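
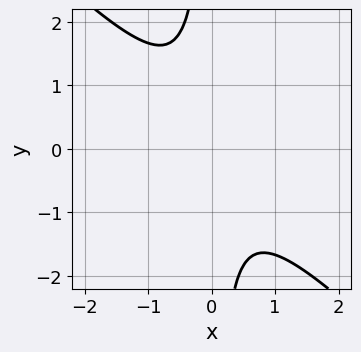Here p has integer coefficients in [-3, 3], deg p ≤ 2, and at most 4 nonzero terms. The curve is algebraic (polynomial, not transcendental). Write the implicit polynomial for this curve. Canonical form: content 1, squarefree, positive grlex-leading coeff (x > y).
First, degree: no degree-1 curve has this shape, so deg p = 2.
Then, from the axis intercepts and sections: no y-intercept at any integer in the box; the curve avoids every integer x-axis point in the box.
Finally, fitting integer coefficients to these (and the overall shape) gives p.

3*x^2 + 3*x*y + 2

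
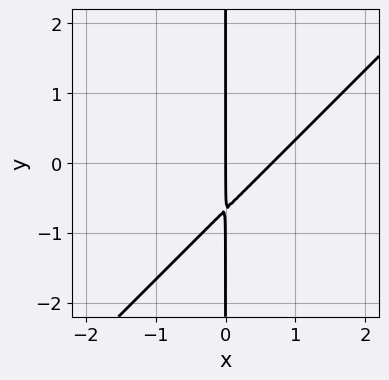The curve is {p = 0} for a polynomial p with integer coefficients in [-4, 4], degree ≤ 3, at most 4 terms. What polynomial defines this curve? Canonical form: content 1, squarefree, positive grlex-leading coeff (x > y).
The degree is 2 — no degree-1 curve has this shape.
From the axis intercepts and sections: the visible y-axis segment lies entirely on the curve; one x-axis crossing is at x = 0.
Solving for integer coefficients yields p as stated.

3*x^2 - 3*x*y - 2*x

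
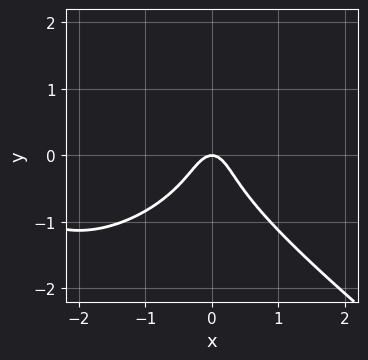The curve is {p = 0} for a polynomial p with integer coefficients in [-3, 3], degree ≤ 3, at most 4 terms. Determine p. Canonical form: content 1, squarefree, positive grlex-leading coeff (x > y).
(a) deg p = 3. A generic line meets the curve in up to 3 points.
(b) Checking where it meets the axes: one x-axis crossing is at x = 0; it meets the y-axis at y = 0 (among the integer gridlines).
(c) Assembling these constraints gives the stated polynomial.

x^3 + 2*y^3 + 3*x^2 + y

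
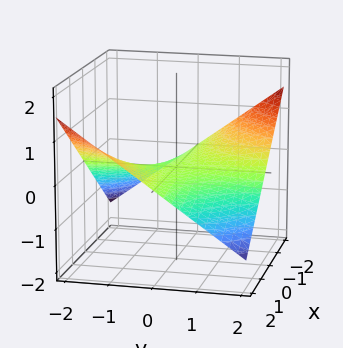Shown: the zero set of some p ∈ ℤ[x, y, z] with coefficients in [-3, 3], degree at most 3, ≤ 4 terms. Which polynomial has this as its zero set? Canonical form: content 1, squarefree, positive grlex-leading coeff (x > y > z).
x*y + 3*z

(a) Degree: a hyperbolic paraboloid; a quadric, so deg p = 2.
(b) Reading off the gridlines: every point of the y-axis in the box is on the surface; it meets the z-axis at z = 0 (among the integer gridlines).
(c) Assembling these constraints gives the stated polynomial.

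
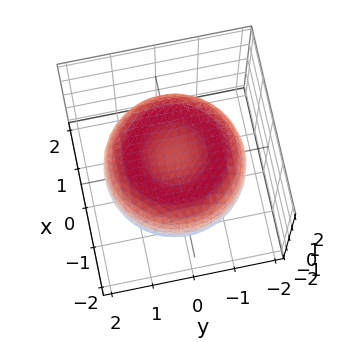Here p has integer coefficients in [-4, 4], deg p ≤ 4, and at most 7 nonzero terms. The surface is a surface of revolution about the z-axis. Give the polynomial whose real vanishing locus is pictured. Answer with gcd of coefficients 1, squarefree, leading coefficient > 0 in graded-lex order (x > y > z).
x^4 + 2*x^2*y^2 + y^4 - 2*x^2 - 2*y^2 + 3*z^2 - 2

The degree is 4 — no degree-3 surface has this shape.
By symmetry, every cross-section ⟂ z is a circle, so x, y appear only via x² + y².
From the visible intercepts: a circular section at z = 1 has radius exactly 1.
The integer polynomial consistent with all of this is the stated p.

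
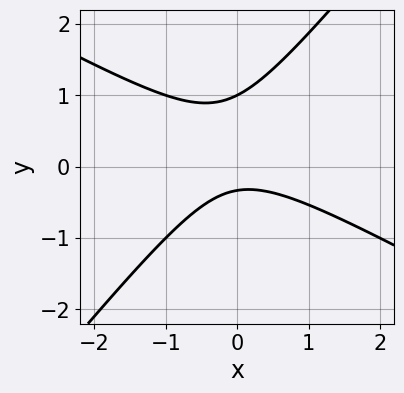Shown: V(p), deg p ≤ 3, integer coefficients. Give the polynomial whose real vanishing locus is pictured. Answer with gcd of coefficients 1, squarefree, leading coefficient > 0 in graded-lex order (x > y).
First, the degree is 2 — the shape is more complex than any degree-1 curve.
Then, checking where it meets the axes: it meets the y-axis at y = 1 (among the integer gridlines); it misses every integer gridline on the x-axis.
Finally, these observations pin down the coefficients.

2*x^2 + 2*x*y - 3*y^2 + 2*y + 1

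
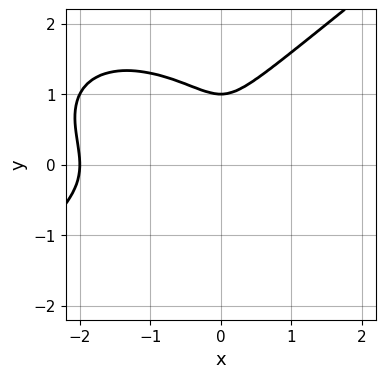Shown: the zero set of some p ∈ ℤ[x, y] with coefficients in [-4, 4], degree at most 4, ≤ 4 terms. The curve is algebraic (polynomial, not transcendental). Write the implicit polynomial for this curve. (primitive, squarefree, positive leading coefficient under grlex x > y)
x^3 - 2*y^3 + 2*x^2 + 2*y^2

1. The degree is 3 — a generic line meets the curve in up to 3 points.
2. From the axis intercepts and sections: it crosses the y-axis at the gridline y = 1; one x-axis crossing is at x = -2.
3. Fitting integer coefficients to these (and the overall shape) gives p.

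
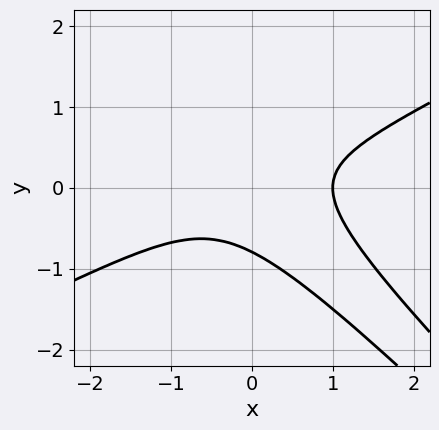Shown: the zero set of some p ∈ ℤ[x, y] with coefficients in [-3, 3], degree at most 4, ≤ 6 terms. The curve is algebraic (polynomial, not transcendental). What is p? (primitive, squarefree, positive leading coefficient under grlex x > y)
The degree is 3 — the shape is more complex than any degree-2 curve.
Reading off the gridlines: it meets the x-axis at x = 1 (among the integer gridlines).
Together with the visible shape, these determine p as stated.

x^3 - 3*x*y^2 - 2*y^3 - 1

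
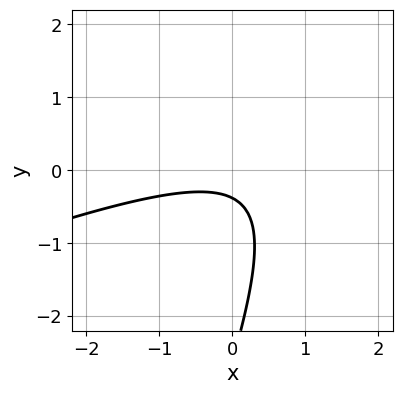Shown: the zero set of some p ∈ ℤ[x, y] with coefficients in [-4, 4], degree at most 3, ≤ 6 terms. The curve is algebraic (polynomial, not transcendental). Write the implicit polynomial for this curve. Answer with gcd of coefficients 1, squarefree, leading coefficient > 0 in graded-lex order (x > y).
x^2 - 3*x*y + y^2 + 3*y + 1

deg p = 2.
Reading off the gridlines: no x-intercept at any integer in the box.
Fitting integer coefficients to these (and the overall shape) gives p.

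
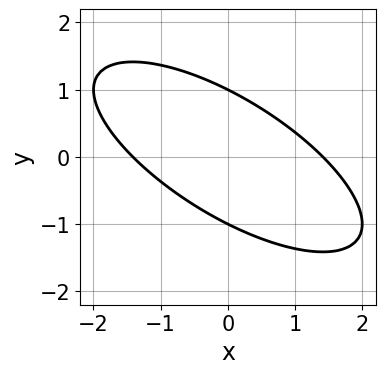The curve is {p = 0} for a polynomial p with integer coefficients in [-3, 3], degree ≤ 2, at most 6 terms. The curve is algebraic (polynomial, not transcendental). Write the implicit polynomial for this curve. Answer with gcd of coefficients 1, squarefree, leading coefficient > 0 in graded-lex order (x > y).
x^2 + 2*x*y + 2*y^2 - 2

First, the degree is 2 — a generic line meets the curve in up to 2 points.
Then, reading off the gridlines: the y-axis gridline crossings are at y ∈ {-1, 1}.
Finally, fitting integer coefficients to these (and the overall shape) gives p.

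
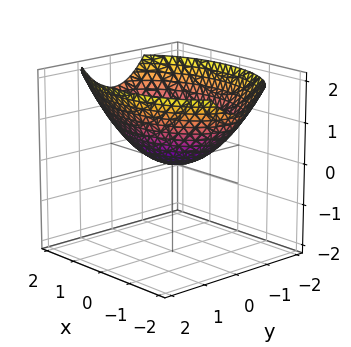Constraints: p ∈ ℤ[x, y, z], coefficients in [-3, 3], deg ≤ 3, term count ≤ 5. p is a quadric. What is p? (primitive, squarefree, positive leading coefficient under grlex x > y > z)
x^2 + 2*y^2 - 3*z

The degree is 2 — a paraboloid; a quadric.
Symmetries: mirror symmetry y ↦ −y ⇒ only even powers of y; it's symmetric under x → −x, forcing even powers of x.
Checking where it meets the axes: it meets the y-axis at y = 0 (among the integer gridlines); it crosses the z-axis at the gridline z = 0.
Fitting integer coefficients to these (and the overall shape) gives p.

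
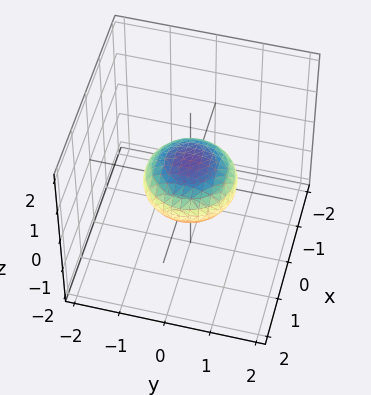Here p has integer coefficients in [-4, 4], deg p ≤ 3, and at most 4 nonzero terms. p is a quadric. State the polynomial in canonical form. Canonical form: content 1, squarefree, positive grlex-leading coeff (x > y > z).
1. The degree is 2 — a closed, bounded, convex surface; a quadric.
2. Symmetry: the surface is invariant under rotation about z: p = q(x² + y², z); mirror symmetry z ↦ −z ⇒ only even powers of z.
3. Observable constraints: the x-axis gridline crossings are at x ∈ {-1, 1}; among the integer gridlines, it crosses the y-axis at y ∈ {-1, 1}; a circular section at z = 0 has radius exactly 1.
4. Together with the visible shape, these determine p as stated.

x^2 + y^2 + 2*z^2 - 1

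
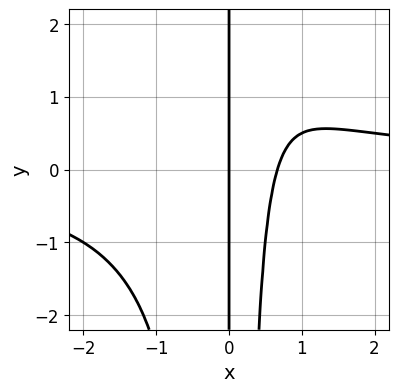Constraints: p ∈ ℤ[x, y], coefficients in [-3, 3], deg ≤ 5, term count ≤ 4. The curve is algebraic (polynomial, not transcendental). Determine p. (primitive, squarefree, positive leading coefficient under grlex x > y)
(a) The degree is 4 — the shape is more complex than any degree-3 curve.
(b) Against the integer gridlines: the visible y-axis segment lies entirely on the curve; it meets the x-axis at x = 0 (among the integer gridlines).
(c) Fitting integer coefficients to these (and the overall shape) gives p.

2*x^3*y - 3*x^2 + 2*x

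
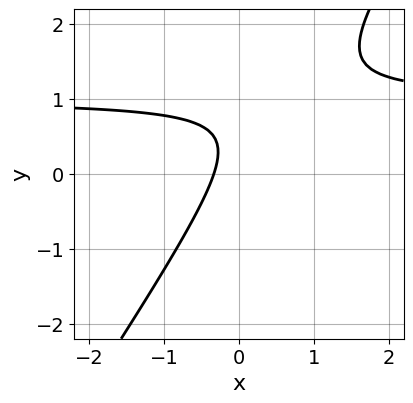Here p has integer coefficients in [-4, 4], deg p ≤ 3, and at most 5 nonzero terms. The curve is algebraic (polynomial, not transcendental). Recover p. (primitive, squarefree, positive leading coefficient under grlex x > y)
3*x*y - 2*y^2 - 3*x + 2*y - 1

First, the degree is 2 — the shape is more complex than any degree-1 curve.
Then, from the axis intercepts and sections: it misses every integer gridline on the y-axis.
Finally, the integer polynomial consistent with all of this is the stated p.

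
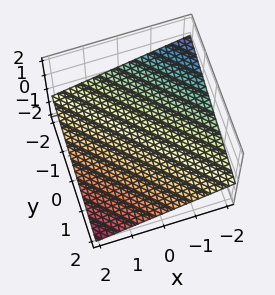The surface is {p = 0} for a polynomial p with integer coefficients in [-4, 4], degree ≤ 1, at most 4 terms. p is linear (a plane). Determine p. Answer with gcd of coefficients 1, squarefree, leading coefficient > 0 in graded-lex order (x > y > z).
x + y + 3*z + 2

1. deg p = 1. Every cross-section is a straight line — this is a plane.
2. From the visible intercepts: it meets the x-axis at x = -2 (among the integer gridlines); it crosses the y-axis at the gridline y = -2.
3. Together with the visible shape, these determine p as stated.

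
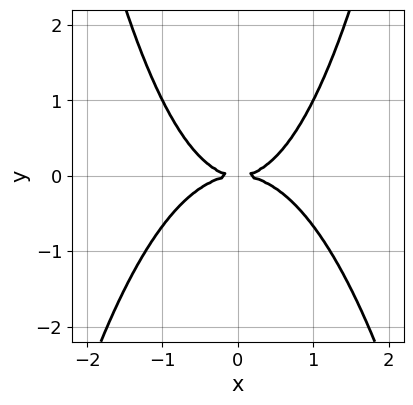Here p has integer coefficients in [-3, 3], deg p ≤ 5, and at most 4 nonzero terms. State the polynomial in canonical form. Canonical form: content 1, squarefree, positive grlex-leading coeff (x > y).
Degree: a generic line meets the curve in up to 4 points, so deg p = 4.
Symmetries: mirror symmetry x ↦ −x ⇒ only even powers of x.
Observable constraints: it meets the y-axis at y = 0 (among the integer gridlines); one x-axis crossing is at x = 0.
The integer polynomial consistent with all of this is the stated p.

2*x^4 + x^2*y - 3*y^2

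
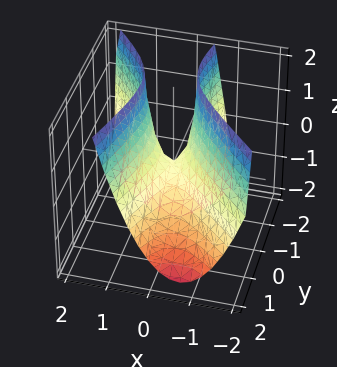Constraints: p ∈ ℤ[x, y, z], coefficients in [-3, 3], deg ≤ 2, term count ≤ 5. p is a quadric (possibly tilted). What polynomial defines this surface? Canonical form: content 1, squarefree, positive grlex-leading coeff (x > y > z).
3*x^2 + 2*x*y - y^2 - y*z - z

First, deg p = 2. A generic line meets the surface in up to 2 points.
Then, from the axis intercepts and sections: it crosses the y-axis at the gridline y = 0; one z-axis crossing is at z = 0.
Finally, these observations pin down the coefficients.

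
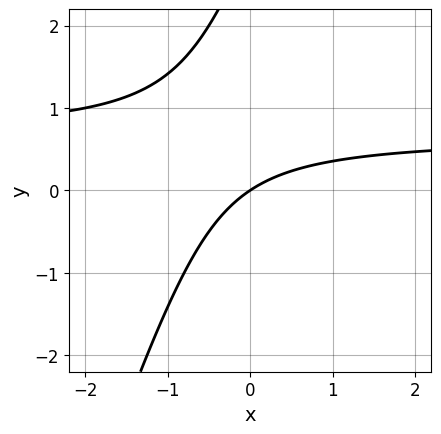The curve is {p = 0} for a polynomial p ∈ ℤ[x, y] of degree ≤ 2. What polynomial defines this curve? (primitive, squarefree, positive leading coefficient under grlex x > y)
3*x*y - y^2 - 2*x + 3*y

(a) Degree: a generic line meets the curve in up to 2 points, so deg p = 2.
(b) From the visible intercepts: it meets the x-axis at x = 0 (among the integer gridlines); it meets the y-axis at y = 0 (among the integer gridlines).
(c) The integer polynomial consistent with all of this is the stated p.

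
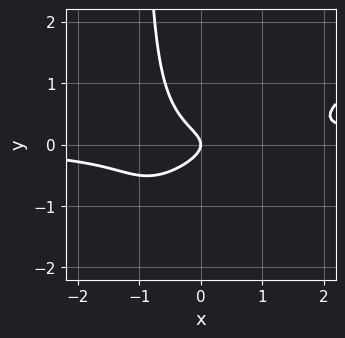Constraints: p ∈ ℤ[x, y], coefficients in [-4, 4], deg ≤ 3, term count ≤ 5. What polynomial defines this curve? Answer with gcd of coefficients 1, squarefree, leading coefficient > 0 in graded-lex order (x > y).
2*x^2*y - 3*x*y^2 - 3*y^2 - x

(a) deg p = 3.
(b) Against the integer gridlines: it crosses the x-axis at the gridline x = 0; it crosses the y-axis at the gridline y = 0.
(c) Putting this together gives p.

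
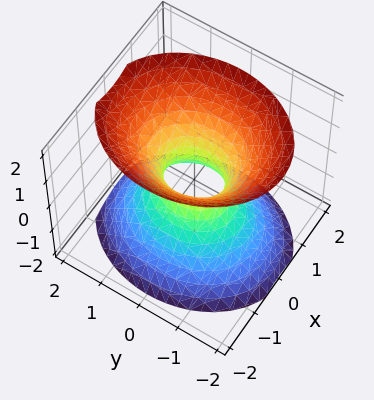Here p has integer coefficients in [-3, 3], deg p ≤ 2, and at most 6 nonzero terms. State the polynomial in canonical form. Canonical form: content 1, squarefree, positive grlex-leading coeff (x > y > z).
3*x^2 + 2*y^2 - 2*z^2 - 1

(a) The degree is 2 — an hourglass — one-sheet hyperboloid; a quadric.
(b) Symmetries: it's symmetric under z → −z, forcing even powers of z; the x ↦ −x reflection is a symmetry, so x appears only in even powers; the y ↦ −y reflection is a symmetry, so y appears only in even powers.
(c) Checking where it meets the axes: the surface avoids every integer z-axis point in the box.
(d) Putting this together gives p.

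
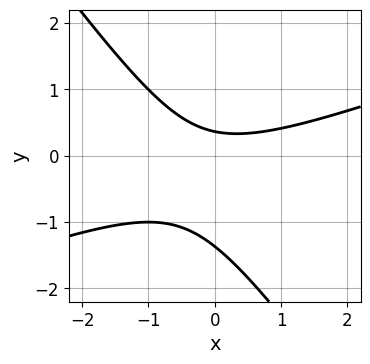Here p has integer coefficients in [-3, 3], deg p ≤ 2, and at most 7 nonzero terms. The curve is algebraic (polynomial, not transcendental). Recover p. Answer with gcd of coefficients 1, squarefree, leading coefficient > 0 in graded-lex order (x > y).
(a) The degree is 2 — the shape is more complex than any degree-1 curve.
(b) From the axis intercepts and sections: the curve avoids every integer x-axis point in the box.
(c) Assembling these constraints gives the stated polynomial.

x^2 - 2*x*y - 2*y^2 - 2*y + 1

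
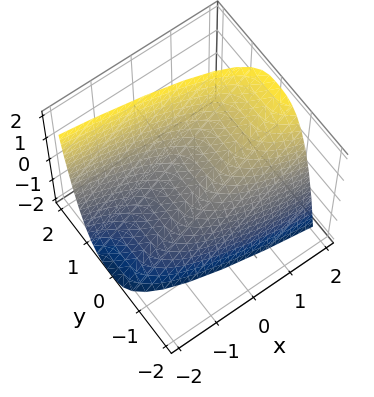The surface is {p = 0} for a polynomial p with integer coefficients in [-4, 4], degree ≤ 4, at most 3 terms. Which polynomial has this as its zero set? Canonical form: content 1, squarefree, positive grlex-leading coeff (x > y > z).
deg p = 3. No degree-2 surface has this shape.
From the axis intercepts and sections: it meets the z-axis at z = 0 (among the integer gridlines); it meets the x-axis at x = 0 (among the integer gridlines); it crosses the y-axis at the gridline y = 0.
These observations pin down the coefficients.

y^3 + x - z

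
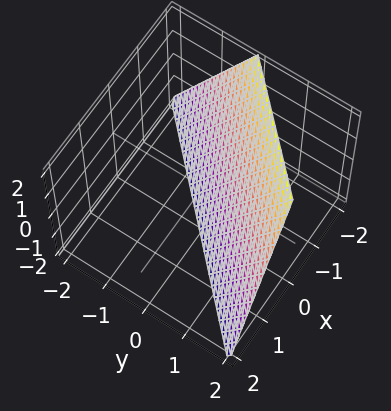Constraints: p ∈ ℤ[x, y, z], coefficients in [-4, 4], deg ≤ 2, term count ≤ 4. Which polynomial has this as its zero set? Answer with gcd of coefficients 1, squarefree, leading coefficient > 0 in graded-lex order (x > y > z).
deg p = 1. Every cross-section is a straight line — this is a plane.
Against the integer gridlines: one y-axis crossing is at y = 1; one z-axis crossing is at z = -2; it meets the x-axis at x = -1 (among the integer gridlines).
Putting this together gives p.

2*x - 2*y + z + 2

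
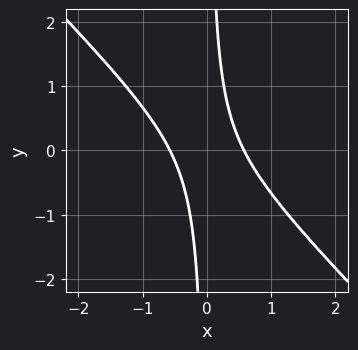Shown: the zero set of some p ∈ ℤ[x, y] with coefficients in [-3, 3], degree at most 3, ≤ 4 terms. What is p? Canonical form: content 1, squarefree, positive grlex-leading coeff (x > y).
3*x^2 + 3*x*y - 1

First, degree: no degree-1 curve has this shape, so deg p = 2.
Next, observable constraints: it misses every integer gridline on the y-axis.
Finally, putting this together gives p.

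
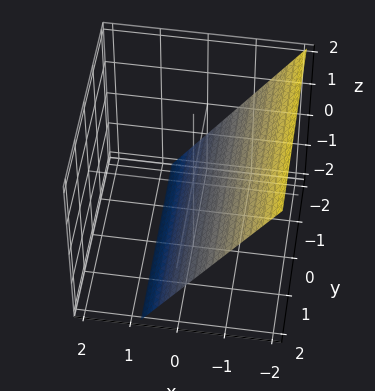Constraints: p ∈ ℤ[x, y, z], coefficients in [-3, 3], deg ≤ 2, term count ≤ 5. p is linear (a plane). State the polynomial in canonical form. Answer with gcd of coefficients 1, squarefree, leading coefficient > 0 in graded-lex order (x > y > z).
3*x + 2*z + 2

1. The degree is 1 — the surface is flat (a plane).
2. From the axis intercepts and sections: one z-axis crossing is at z = -1; no y-intercept at any integer in the box.
3. These observations pin down the coefficients.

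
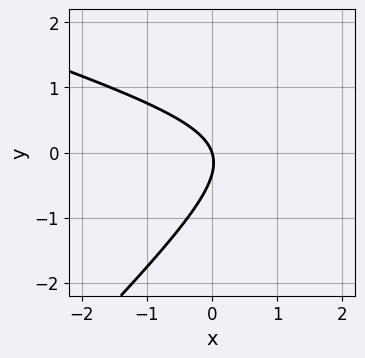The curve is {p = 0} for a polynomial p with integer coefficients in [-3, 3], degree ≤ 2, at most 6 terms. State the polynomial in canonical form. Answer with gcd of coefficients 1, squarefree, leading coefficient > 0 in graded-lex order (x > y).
(a) The degree is 2 — the shape is more complex than any degree-1 curve.
(b) Observable constraints: one x-axis crossing is at x = 0; it meets the y-axis at y = 0 (among the integer gridlines).
(c) Putting this together gives p.

x^2 + 2*x*y - 3*y^2 - 3*x - y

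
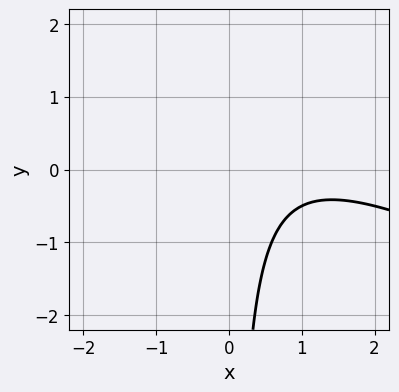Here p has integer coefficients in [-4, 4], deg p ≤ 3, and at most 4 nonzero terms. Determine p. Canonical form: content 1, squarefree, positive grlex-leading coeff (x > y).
The degree is 2 — a generic line meets the curve in up to 2 points.
Observable constraints: no x-intercept at any integer in the box; it misses every integer gridline on the y-axis.
Putting this together gives p.

x^2 + 2*x*y - 2*x + 2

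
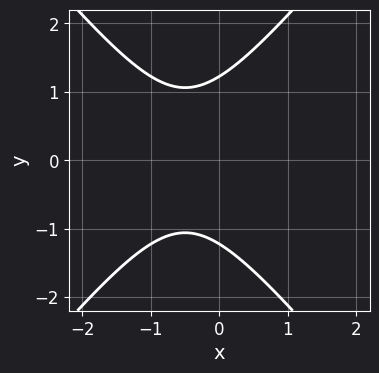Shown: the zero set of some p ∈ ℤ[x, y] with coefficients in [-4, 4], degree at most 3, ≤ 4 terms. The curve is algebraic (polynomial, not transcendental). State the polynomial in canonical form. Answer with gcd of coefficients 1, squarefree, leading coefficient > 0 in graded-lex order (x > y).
3*x^2 - 2*y^2 + 3*x + 3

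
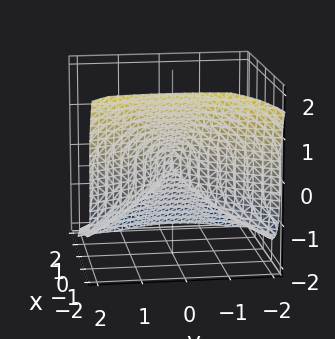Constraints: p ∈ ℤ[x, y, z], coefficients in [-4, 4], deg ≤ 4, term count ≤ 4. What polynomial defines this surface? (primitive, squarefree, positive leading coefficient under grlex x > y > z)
3*x^3 + 3*z^3 + x*y + 3*y^2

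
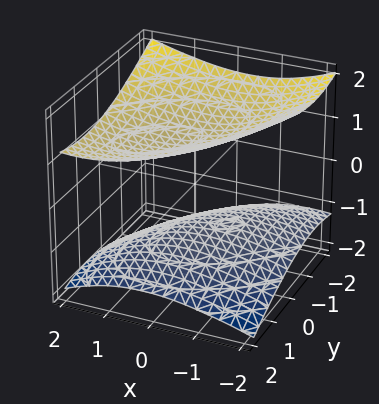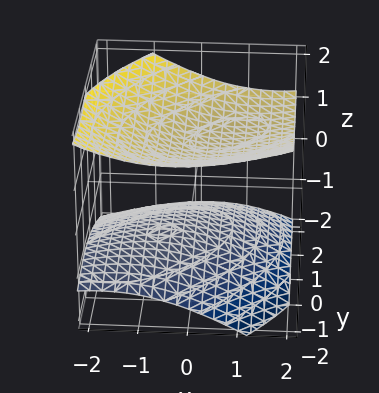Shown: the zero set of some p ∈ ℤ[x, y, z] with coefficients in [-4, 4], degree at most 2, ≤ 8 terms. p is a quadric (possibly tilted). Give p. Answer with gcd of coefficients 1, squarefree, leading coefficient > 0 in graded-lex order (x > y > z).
(a) There are 2 components. They look like related sheets of one shape, so recover p as a whole.
(b) Degree: the shape is more complex than any degree-1 surface, so deg p = 2.
(c) From the visible intercepts: among the integer gridlines, it crosses the z-axis at z ∈ {-1, 1}; it misses every integer gridline on the y-axis; the surface avoids every integer x-axis point in the box.
(d) The integer polynomial consistent with all of this is the stated p.

x^2 - x*y - x*z + y^2 - 3*z^2 + 3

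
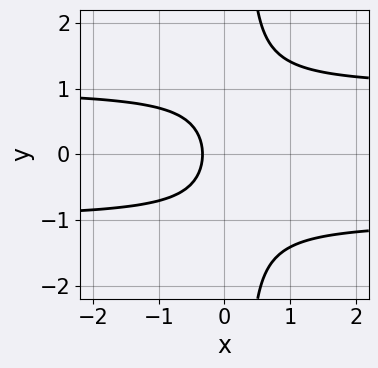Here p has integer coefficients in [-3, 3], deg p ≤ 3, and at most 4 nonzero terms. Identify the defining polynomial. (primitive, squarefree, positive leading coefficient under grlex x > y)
deg p = 3.
Symmetries: the y ↦ −y reflection is a symmetry, so y appears only in even powers.
From the visible intercepts: it misses every integer gridline on the y-axis.
Together with the visible shape, these determine p as stated.

3*x*y^2 - y^2 - 3*x - 1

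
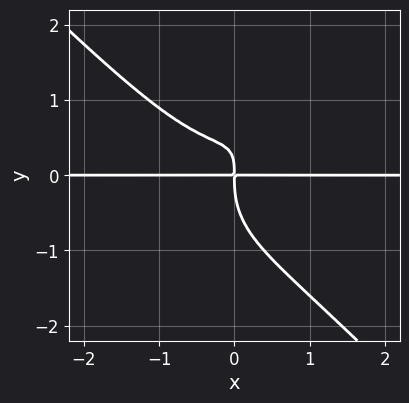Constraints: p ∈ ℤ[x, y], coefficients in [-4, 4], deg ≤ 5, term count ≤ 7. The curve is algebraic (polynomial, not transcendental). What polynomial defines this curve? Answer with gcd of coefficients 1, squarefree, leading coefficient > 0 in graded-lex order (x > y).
(a) deg p = 4. The shape is more complex than any degree-3 curve.
(b) From the axis intercepts and sections: every point of the x-axis in the box is on the curve.
(c) Assembling these constraints gives the stated polynomial.

3*x^3*y + x^2*y^2 + 2*y^4 - 3*x*y^2 + 2*x*y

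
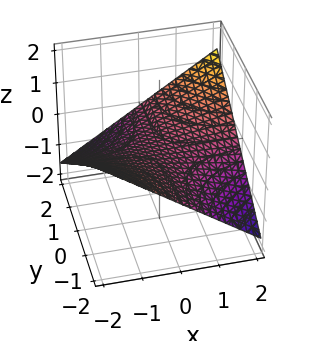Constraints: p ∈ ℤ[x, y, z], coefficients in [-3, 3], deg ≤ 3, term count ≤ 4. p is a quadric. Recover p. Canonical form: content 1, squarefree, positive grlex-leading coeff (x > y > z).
x*y - 3*z

First, deg p = 2.
Then, checking where it meets the axes: the visible y-axis segment lies entirely on the surface; it crosses the z-axis at the gridline z = 0; the visible x-axis segment lies entirely on the surface.
Finally, together with the visible shape, these determine p as stated.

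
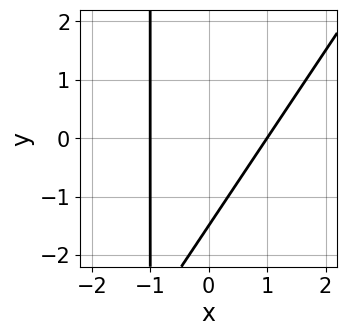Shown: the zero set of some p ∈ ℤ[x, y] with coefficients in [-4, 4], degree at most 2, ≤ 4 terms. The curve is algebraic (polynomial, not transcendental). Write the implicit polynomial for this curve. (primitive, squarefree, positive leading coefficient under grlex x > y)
First, deg p = 2.
Then, from the visible intercepts: among the integer gridlines, it crosses the x-axis at x ∈ {-1, 1}.
Finally, the integer polynomial consistent with all of this is the stated p.

3*x^2 - 2*x*y - 2*y - 3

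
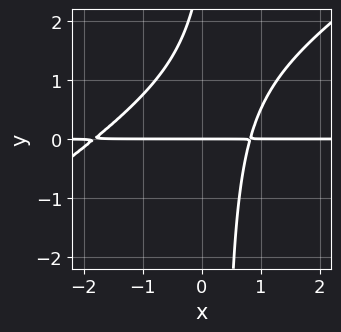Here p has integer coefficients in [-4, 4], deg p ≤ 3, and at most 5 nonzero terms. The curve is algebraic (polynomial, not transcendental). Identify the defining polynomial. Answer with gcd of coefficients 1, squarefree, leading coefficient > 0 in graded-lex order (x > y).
1. The degree is 3 — no degree-2 curve has this shape.
2. From the axis intercepts and sections: the visible x-axis segment lies entirely on the curve; it crosses the y-axis at the gridline y = 0.
3. These observations pin down the coefficients.

2*x^2*y - 3*x*y^2 + 2*x*y + y^2 - 3*y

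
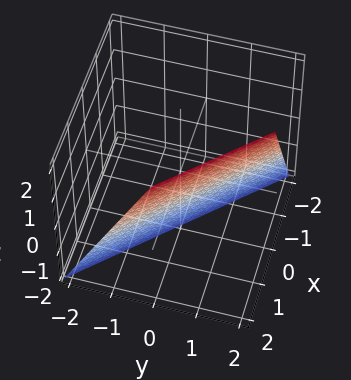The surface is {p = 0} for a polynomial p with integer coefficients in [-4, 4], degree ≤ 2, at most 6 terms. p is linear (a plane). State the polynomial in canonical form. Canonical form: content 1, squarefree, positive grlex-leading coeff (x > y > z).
(a) deg p = 1.
(b) Checking where it meets the axes: it meets the z-axis at z = -2 (among the integer gridlines); it crosses the x-axis at the gridline x = 1.
(c) These observations pin down the coefficients.

2*x + 2*y - z - 2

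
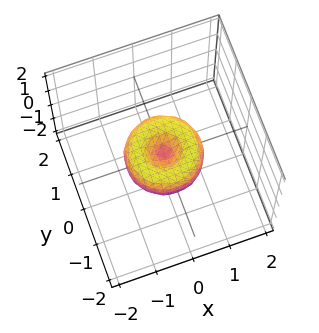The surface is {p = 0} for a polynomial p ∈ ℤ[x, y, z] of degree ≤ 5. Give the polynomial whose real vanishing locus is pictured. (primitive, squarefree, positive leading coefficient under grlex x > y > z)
x^4 + 2*x^2*y^2 + y^4 - x^2 - y^2 + z^2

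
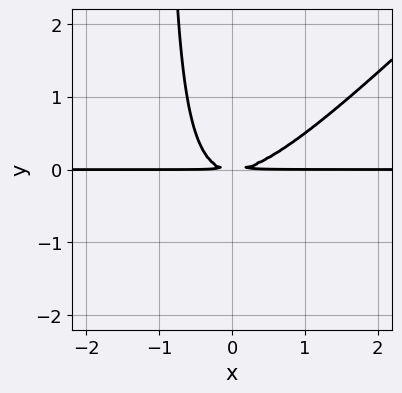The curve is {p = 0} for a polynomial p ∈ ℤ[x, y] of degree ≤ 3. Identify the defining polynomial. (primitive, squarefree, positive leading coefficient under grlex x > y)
x^2*y - x*y^2 - y^2

1. Degree: no degree-2 curve has this shape, so deg p = 3.
2. Observable constraints: the visible x-axis segment lies entirely on the curve.
3. Together with the visible shape, these determine p as stated.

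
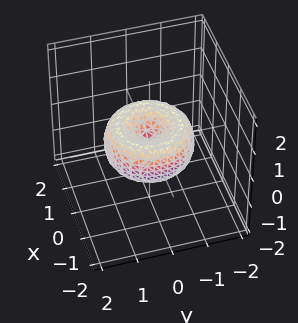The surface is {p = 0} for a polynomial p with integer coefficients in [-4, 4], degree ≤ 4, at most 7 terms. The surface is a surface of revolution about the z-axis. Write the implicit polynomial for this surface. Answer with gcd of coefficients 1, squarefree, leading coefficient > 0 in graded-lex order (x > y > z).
1. deg p = 4. The shape is more complex than any degree-3 surface.
2. Symmetry: every cross-section ⟂ z is a circle, so x, y appear only via x² + y².
3. Observable constraints: it crosses the y-axis at the gridline y = 0; one x-axis crossing is at x = 0; it meets the z-axis at z = 0 (among the integer gridlines).
4. Solving for integer coefficients yields p as stated.

2*x^4 + 4*x^2*y^2 + 2*y^4 - 3*x^2 - 3*y^2 + 3*z^2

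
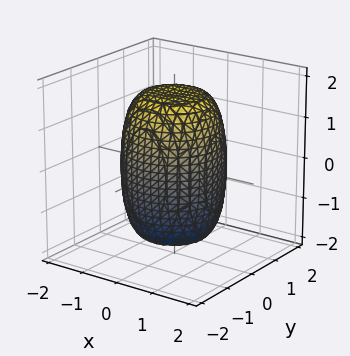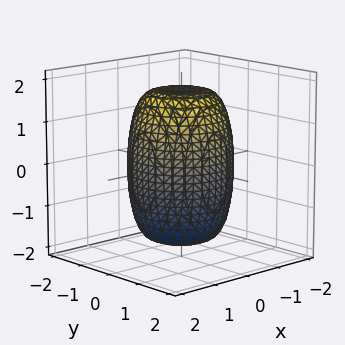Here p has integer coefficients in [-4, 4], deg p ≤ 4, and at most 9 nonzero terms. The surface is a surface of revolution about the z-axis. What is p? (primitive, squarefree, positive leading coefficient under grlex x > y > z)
First, deg p = 4.
Then, symmetries: rotational symmetry about the z-axis ⇒ p depends on x, y only through x² + y².
Next, checking where it meets the axes: a circular section at z = 0 has radius between 1 and 2.
Finally, these observations pin down the coefficients.

2*x^4 + 4*x^2*y^2 + 2*y^4 - x^2 - y^2 + z^2 - 3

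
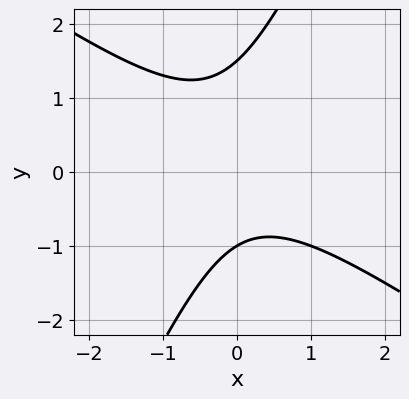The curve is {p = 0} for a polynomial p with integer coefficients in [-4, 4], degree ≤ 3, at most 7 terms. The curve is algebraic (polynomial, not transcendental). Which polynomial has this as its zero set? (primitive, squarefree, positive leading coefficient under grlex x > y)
First, deg p = 2. The shape is more complex than any degree-1 curve.
Then, checking where it meets the axes: no x-intercept at any integer in the box; it crosses the y-axis at the gridline y = -1.
Finally, fitting integer coefficients to these (and the overall shape) gives p.

3*x^2 + 3*x*y - 2*y^2 + y + 3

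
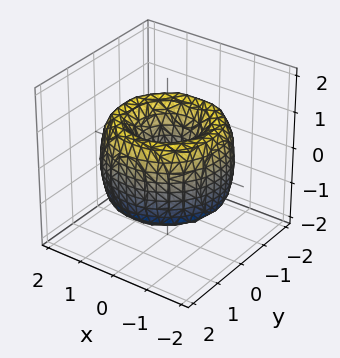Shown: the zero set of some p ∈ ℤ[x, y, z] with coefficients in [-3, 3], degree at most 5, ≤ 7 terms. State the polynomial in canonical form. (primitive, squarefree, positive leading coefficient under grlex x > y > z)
x^4 + 2*x^2*y^2 + y^4 - 3*x^2 - 3*y^2 + z^2 + 1

(a) The degree is 4 — the shape is more complex than any degree-3 surface.
(b) Symmetries: every cross-section ⟂ z is a circle, so x, y appear only via x² + y².
(c) Reading off the gridlines: the surface avoids every integer z-axis point in the box; a circular section at z = 1 has radius exactly 1.
(d) Together with the visible shape, these determine p as stated.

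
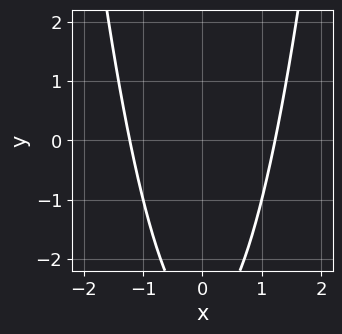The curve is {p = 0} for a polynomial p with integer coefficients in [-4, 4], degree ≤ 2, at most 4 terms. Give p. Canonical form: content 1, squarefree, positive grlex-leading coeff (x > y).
2*x^2 - y - 3

deg p = 2. No degree-1 curve has this shape.
Symmetries: mirror symmetry x ↦ −x ⇒ only even powers of x.
Reading off the gridlines: the curve avoids every integer y-axis point in the box.
Putting this together gives p.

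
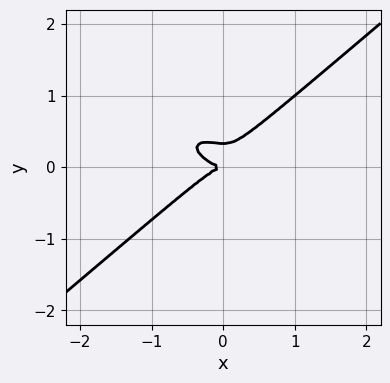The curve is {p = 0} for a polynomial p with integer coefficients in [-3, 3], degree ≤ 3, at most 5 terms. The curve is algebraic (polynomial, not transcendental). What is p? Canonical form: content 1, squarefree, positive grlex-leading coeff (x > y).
x^3 + x^2*y - 3*y^3 + y^2

(a) deg p = 3. A generic line meets the curve in up to 3 points.
(b) From the visible intercepts: it meets the y-axis at y = 0 (among the integer gridlines); it crosses the x-axis at the gridline x = 0.
(c) Solving for integer coefficients yields p as stated.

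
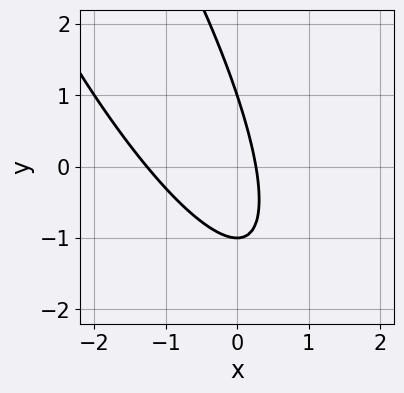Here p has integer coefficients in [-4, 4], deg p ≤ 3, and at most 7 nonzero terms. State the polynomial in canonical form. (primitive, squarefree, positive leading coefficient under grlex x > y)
3*x^2 + 3*x*y + y^2 + 3*x - 1

deg p = 2.
Observable constraints: the y-axis gridline crossings are at y ∈ {-1, 1}.
The integer polynomial consistent with all of this is the stated p.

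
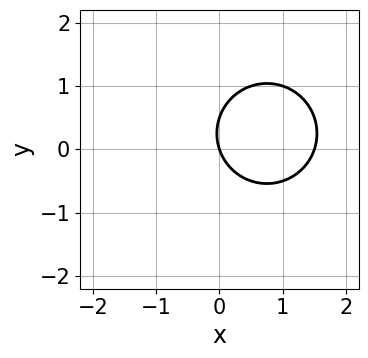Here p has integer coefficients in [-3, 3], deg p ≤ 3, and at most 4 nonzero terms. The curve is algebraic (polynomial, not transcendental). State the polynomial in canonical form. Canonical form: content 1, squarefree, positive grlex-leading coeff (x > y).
2*x^2 + 2*y^2 - 3*x - y

1. The degree is 2 — a generic line meets the curve in up to 2 points.
2. Against the integer gridlines: it meets the y-axis at y = 0 (among the integer gridlines); one x-axis crossing is at x = 0.
3. Together with the visible shape, these determine p as stated.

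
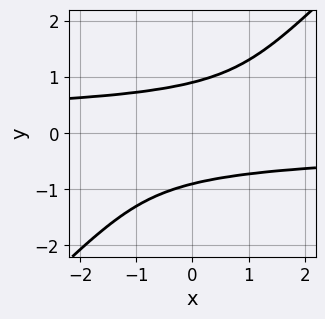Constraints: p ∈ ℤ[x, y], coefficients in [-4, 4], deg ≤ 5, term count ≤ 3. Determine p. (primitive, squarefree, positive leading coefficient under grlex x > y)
1. deg p = 4.
2. From the visible intercepts: no x-intercept at any integer in the box.
3. Matching integer coefficients to the picture gives p.

3*x*y^3 - 3*y^4 + 2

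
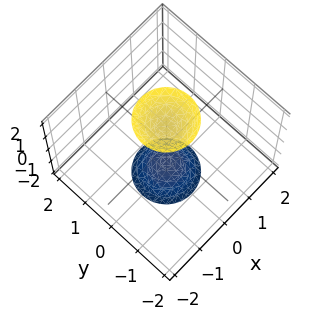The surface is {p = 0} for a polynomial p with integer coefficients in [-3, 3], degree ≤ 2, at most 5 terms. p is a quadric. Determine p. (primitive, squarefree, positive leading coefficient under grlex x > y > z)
First, there are 2 components. They look like related sheets of one shape, so recover p as a whole.
Next, deg p = 2. Two sheets facing apart; a quadric.
Then, symmetries: the z ↦ −z reflection is a symmetry, so z appears only in even powers; rotational symmetry about the z-axis ⇒ p depends on x, y only through x² + y².
Then, checking where it meets the axes: a circular section at z = 2 has radius between 0 and 1; no y-intercept at any integer in the box; the surface avoids every integer x-axis point in the box.
Finally, putting this together gives p.

3*x^2 + 3*y^2 - z^2 + 2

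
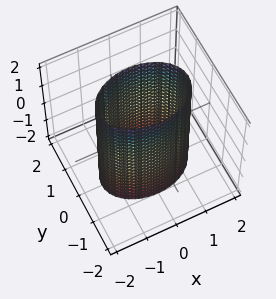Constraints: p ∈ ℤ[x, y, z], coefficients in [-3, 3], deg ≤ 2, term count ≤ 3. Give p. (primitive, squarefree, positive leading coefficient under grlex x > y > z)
x^2 + 2*y^2 - 2

Degree: constant cross-section along one axis; a quadric, so deg p = 2.
Symmetries: it's symmetric under z → −z, forcing even powers of z; mirror symmetry x ↦ −x ⇒ only even powers of x; it's symmetric under y → −y, forcing even powers of y.
Observable constraints: the surface avoids every integer z-axis point in the box; the y-axis gridline crossings are at y ∈ {-1, 1}.
Matching integer coefficients to the picture gives p.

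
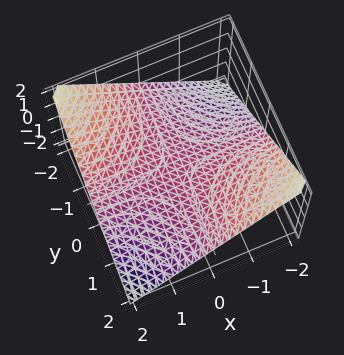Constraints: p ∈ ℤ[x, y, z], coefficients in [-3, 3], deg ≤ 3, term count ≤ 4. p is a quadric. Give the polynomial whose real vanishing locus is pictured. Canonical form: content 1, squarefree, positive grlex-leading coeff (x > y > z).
1. Degree: a saddle surface; a quadric, so deg p = 2.
2. Against the integer gridlines: the visible x-axis segment lies entirely on the surface; one z-axis crossing is at z = 0; every point of the y-axis in the box is on the surface.
3. These observations pin down the coefficients.

x*y + 2*z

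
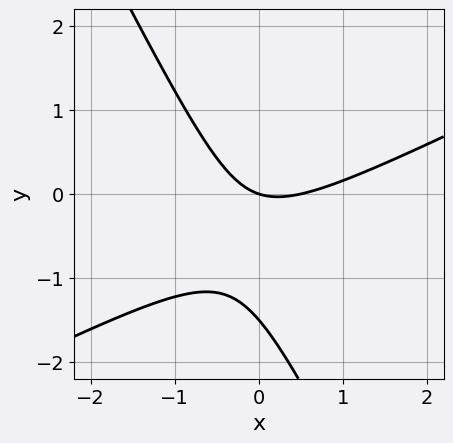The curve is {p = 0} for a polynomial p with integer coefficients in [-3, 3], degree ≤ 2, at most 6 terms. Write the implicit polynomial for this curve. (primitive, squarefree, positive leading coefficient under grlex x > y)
Degree: a generic line meets the curve in up to 2 points, so deg p = 2.
Checking where it meets the axes: it crosses the x-axis at the gridline x = 0; it meets the y-axis at y = 0 (among the integer gridlines).
Matching integer coefficients to the picture gives p.

2*x^2 - 3*x*y - 2*y^2 - x - 3*y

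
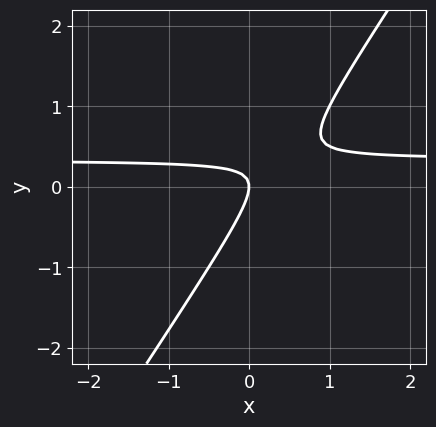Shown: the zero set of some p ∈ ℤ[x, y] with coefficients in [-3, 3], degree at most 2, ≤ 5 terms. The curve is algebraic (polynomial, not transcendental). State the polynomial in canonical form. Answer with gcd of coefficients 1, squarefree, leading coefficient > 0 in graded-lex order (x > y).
3*x*y - 2*y^2 - x

First, the degree is 2 — no degree-1 curve has this shape.
Next, reading off the gridlines: it meets the x-axis at x = 0 (among the integer gridlines); it crosses the y-axis at the gridline y = 0.
Finally, solving for integer coefficients yields p as stated.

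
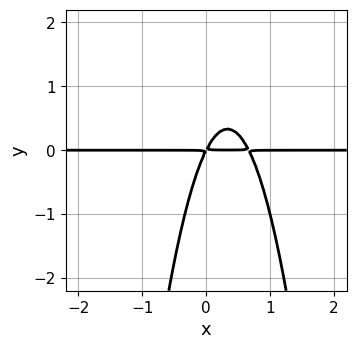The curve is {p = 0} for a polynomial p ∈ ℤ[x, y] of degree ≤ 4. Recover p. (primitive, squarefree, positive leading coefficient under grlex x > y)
3*x^2*y - 2*x*y + y^2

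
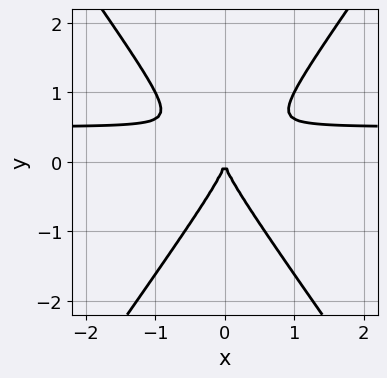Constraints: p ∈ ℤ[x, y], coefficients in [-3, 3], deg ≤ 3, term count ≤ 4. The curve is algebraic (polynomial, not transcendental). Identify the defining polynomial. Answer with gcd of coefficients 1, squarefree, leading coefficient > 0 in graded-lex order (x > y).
2*x^2*y - y^3 - x^2

1. The degree is 3 — the shape is more complex than any degree-2 curve.
2. Symmetries: it's symmetric under x → −x, forcing even powers of x.
3. Observable constraints: it crosses the y-axis at the gridline y = 0; one x-axis crossing is at x = 0.
4. Together with the visible shape, these determine p as stated.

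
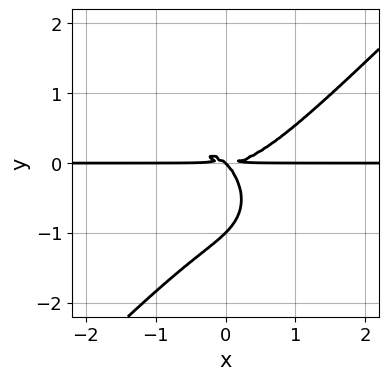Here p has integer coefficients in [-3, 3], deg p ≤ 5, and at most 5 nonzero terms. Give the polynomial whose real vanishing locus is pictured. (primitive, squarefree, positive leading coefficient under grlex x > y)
First, deg p = 4.
Then, checking where it meets the axes: every point of the x-axis in the box is on the curve; among the integer gridlines, it crosses the y-axis at y ∈ {-1, 0}.
Finally, solving for integer coefficients yields p as stated.

x^3*y - y^4 - x*y^2 - y^3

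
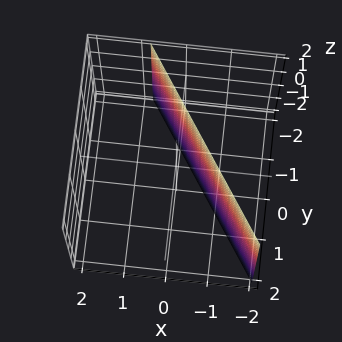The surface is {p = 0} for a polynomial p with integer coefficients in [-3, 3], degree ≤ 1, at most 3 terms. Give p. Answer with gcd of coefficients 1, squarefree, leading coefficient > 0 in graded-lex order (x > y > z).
3*x + 2*y + 2

(a) deg p = 1. Every cross-section is a straight line — this is a plane.
(b) Reading off the gridlines: it meets the y-axis at y = -1 (among the integer gridlines); it misses every integer gridline on the z-axis.
(c) Solving for integer coefficients yields p as stated.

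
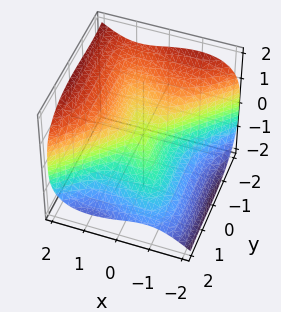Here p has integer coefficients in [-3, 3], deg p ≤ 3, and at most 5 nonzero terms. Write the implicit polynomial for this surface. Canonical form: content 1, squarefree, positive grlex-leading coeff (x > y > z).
2*x^3 - x*y^2 - y^3 - 3*z^3

1. The degree is 3 — a generic line meets the surface in up to 3 points.
2. Checking where it meets the axes: it crosses the y-axis at the gridline y = 0; one x-axis crossing is at x = 0; it meets the z-axis at z = 0 (among the integer gridlines).
3. Together with the visible shape, these determine p as stated.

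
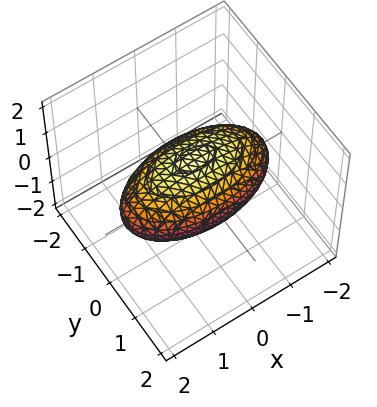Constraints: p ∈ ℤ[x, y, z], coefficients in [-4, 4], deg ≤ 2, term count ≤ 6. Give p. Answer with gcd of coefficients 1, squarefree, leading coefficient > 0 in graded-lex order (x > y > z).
x^2 + 3*y^2 + 3*z^2 - 3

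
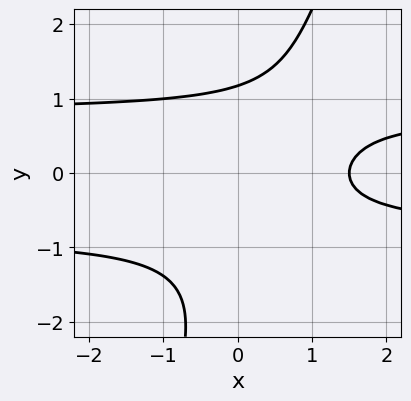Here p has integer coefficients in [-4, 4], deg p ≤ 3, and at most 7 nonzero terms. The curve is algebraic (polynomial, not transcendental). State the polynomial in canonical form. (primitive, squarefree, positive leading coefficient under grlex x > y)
3*x*y^2 - y^3 - y^2 - 2*x + 3

1. Degree: a generic line meets the curve in up to 3 points, so deg p = 3.
2. Putting this together gives p.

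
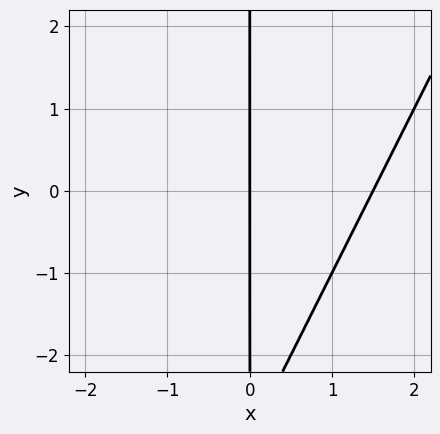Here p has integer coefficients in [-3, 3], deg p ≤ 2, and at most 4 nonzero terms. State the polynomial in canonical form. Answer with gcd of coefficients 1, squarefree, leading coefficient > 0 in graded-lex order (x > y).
First, degree: a generic line meets the curve in up to 2 points, so deg p = 2.
Then, observable constraints: it meets the x-axis at x = 0 (among the integer gridlines); the visible y-axis segment lies entirely on the curve.
Finally, fitting integer coefficients to these (and the overall shape) gives p.

2*x^2 - x*y - 3*x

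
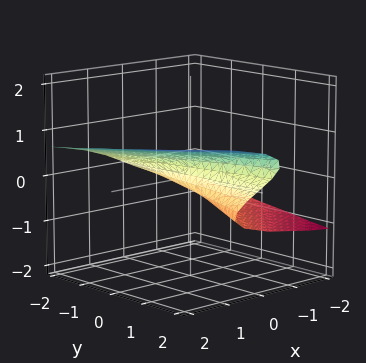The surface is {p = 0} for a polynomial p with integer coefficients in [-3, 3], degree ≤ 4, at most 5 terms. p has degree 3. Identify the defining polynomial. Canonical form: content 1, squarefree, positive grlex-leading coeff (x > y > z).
3*z^3 - y*z - x

1. deg p = 3.
2. Reading off the gridlines: the visible y-axis segment lies entirely on the surface; it crosses the z-axis at the gridline z = 0.
3. These observations pin down the coefficients.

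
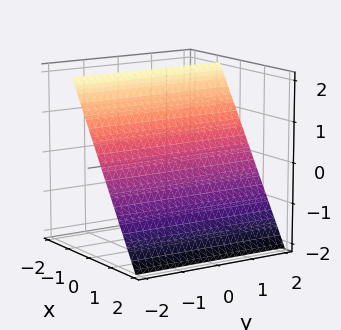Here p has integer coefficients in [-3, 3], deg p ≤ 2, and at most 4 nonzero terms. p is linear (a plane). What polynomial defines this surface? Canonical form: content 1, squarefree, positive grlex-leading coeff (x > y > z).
The degree is 1 — the surface is flat (a plane).
From the visible intercepts: it crosses the z-axis at the gridline z = 1; the surface avoids every integer y-axis point in the box.
Putting this together gives p.

3*x + 2*z - 2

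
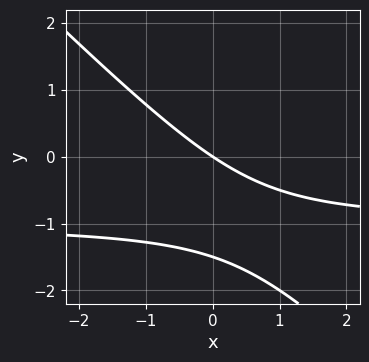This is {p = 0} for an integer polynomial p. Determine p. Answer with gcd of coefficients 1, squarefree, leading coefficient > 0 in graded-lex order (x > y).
1. The degree is 2 — no degree-1 curve has this shape.
2. Checking where it meets the axes: one x-axis crossing is at x = 0; one y-axis crossing is at y = 0.
3. Together with the visible shape, these determine p as stated.

2*x*y + 2*y^2 + 2*x + 3*y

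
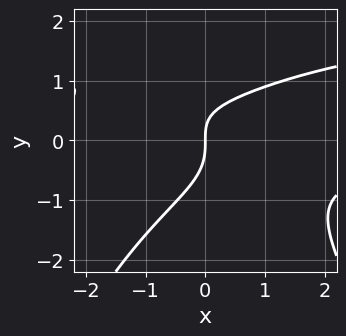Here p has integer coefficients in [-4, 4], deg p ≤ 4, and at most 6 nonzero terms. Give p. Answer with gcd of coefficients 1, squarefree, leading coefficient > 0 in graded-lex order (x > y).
deg p = 4. The shape is more complex than any degree-3 curve.
Observable constraints: it meets the x-axis at x = 0 (among the integer gridlines); it meets the y-axis at y = 0 (among the integer gridlines).
Fitting integer coefficients to these (and the overall shape) gives p.

x^2*y^2 - 2*x^2*y + 3*y^3 + 2*x*y - 3*x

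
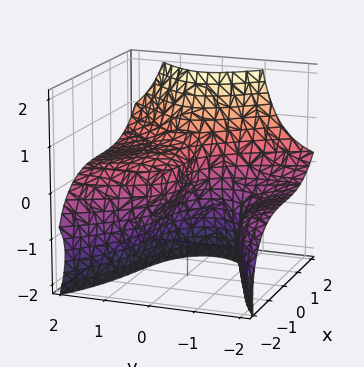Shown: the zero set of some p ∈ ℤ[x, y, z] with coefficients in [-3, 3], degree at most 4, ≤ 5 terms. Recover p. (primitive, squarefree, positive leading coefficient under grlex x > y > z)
x^3 + x*z^2 - 3*y^2*z - 2*z^2 + 2*y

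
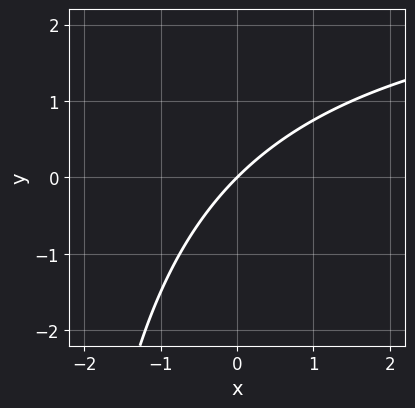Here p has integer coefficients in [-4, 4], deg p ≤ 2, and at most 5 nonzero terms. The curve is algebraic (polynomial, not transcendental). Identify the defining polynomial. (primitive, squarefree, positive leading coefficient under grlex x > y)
x*y - 3*x + 3*y

First, deg p = 2.
Next, checking where it meets the axes: it crosses the x-axis at the gridline x = 0; it crosses the y-axis at the gridline y = 0.
Finally, assembling these constraints gives the stated polynomial.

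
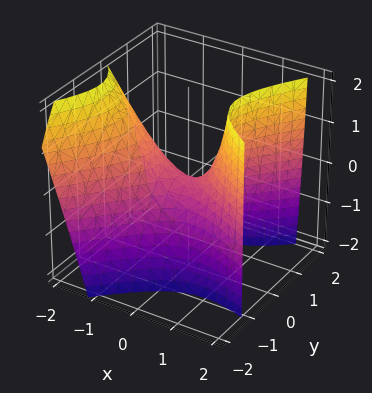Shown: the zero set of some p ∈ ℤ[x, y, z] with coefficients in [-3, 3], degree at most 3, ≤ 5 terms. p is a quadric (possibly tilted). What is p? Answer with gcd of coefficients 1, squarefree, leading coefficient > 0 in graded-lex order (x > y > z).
2*x^2 + 2*x*y + x*z - 3*y^2 - 2*z

First, the degree is 2 — a generic line meets the surface in up to 2 points.
Next, against the integer gridlines: it meets the z-axis at z = 0 (among the integer gridlines); it crosses the y-axis at the gridline y = 0; one x-axis crossing is at x = 0.
Finally, matching integer coefficients to the picture gives p.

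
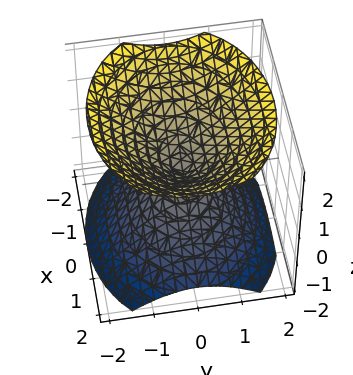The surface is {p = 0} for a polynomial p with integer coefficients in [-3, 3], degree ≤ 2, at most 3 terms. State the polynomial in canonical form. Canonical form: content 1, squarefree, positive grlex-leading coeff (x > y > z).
2*x^2 + 3*y^2 - 3*z^2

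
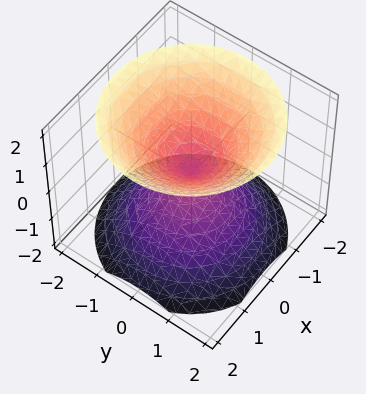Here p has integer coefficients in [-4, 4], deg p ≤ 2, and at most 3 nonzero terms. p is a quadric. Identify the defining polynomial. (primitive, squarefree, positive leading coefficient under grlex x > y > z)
(a) The picture has 2 separate pieces. Treating them together as one polynomial.
(b) deg p = 2. Two nappes meeting at a single point; a quadric.
(c) Symmetries: the z ↦ −z reflection is a symmetry, so z appears only in even powers; the surface is invariant under rotation about z: p = q(x² + y², z).
(d) Observable constraints: it crosses the z-axis at the gridline z = 0; it crosses the y-axis at the gridline y = 0.
(e) Fitting integer coefficients to these (and the overall shape) gives p.

x^2 + y^2 - z^2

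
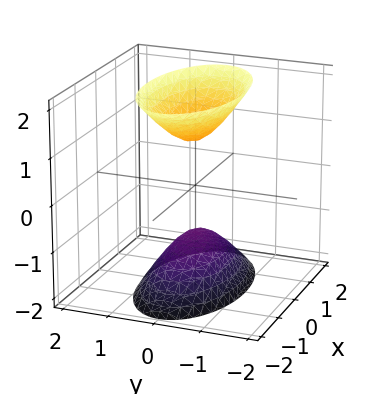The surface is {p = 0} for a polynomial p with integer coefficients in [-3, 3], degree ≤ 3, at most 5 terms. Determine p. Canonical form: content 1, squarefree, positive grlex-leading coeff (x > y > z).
The picture has 2 separate pieces. They look like related sheets of one shape, so recover p as a whole.
The degree is 2 — two sheets facing apart; a quadric.
Symmetries: the y ↦ −y reflection is a symmetry, so y appears only in even powers; mirror symmetry z ↦ −z ⇒ only even powers of z; it's symmetric under x → −x, forcing even powers of x.
From the visible intercepts: no y-intercept at any integer in the box; the z-axis gridline crossings are at z ∈ {-1, 1}; the surface avoids every integer x-axis point in the box.
Fitting integer coefficients to these (and the overall shape) gives p.

x^2 + 3*y^2 - z^2 + 1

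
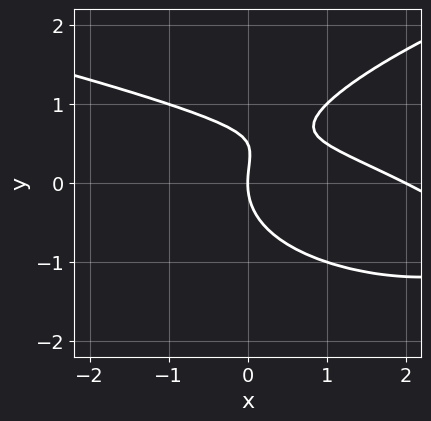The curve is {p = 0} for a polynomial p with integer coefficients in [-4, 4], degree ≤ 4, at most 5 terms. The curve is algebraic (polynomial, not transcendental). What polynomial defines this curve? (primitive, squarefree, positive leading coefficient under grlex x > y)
(a) Degree: the shape is more complex than any degree-2 curve, so deg p = 3.
(b) Reading off the gridlines: it meets the y-axis at y = 0 (among the integer gridlines); the x-axis gridline crossings are at x ∈ {0, 2}.
(c) Matching integer coefficients to the picture gives p.

2*y^3 - x^2 - 2*x*y - y^2 + 2*x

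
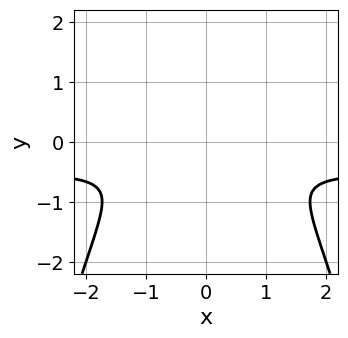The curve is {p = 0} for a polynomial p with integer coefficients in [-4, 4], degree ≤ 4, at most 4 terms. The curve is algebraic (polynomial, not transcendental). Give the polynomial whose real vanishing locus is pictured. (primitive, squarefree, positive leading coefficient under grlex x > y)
2*x^2*y + x^2 + 3*y^2

First, the degree is 3 — no degree-2 curve has this shape.
Next, symmetries: mirror symmetry x ↦ −x ⇒ only even powers of x.
Finally, together with the visible shape, these determine p as stated.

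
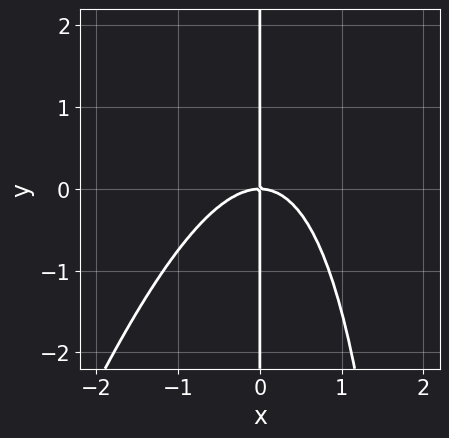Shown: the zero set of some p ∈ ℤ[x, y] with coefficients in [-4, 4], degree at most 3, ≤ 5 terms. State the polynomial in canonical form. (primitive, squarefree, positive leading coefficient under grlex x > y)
3*x^3 - x^2*y + 3*x*y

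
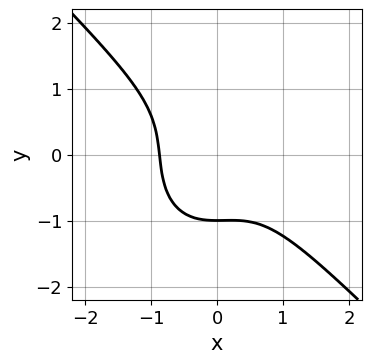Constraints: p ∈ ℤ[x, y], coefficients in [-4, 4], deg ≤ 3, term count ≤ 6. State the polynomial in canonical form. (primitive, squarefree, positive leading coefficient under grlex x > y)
First, degree: no degree-2 curve has this shape, so deg p = 3.
Next, reading off the gridlines: it crosses the y-axis at the gridline y = -1.
Finally, these observations pin down the coefficients.

3*x^3 + x^2*y + 2*y^3 + 2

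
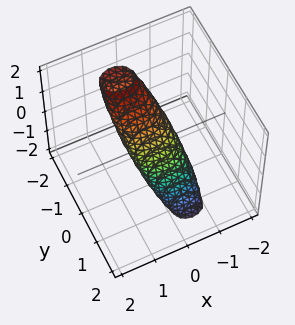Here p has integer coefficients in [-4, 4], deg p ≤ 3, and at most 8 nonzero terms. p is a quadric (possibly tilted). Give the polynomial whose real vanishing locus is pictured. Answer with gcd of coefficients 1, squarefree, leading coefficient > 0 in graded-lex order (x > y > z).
1. deg p = 2. A generic line meets the surface in up to 2 points.
2. Reading off the gridlines: among the integer gridlines, it crosses the z-axis at z ∈ {-1, 1}.
3. Fitting integer coefficients to these (and the overall shape) gives p.

2*x^2 - x*z + 3*y^2 + 3*y*z + z^2 - 1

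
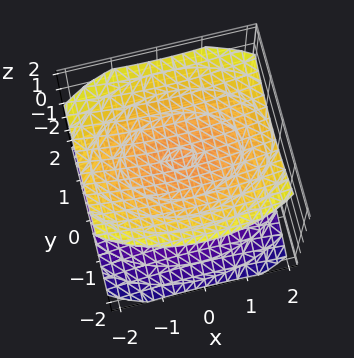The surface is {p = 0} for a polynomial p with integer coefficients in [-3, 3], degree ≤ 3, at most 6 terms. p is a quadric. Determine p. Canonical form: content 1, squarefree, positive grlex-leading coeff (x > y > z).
(a) The picture has 2 separate pieces.
(b) deg p = 2.
(c) Symmetries: the x ↦ −x reflection is a symmetry, so x appears only in even powers; the y ↦ −y reflection is a symmetry, so y appears only in even powers; it's symmetric under z → −z, forcing even powers of z.
(d) Reading off the gridlines: it misses every integer gridline on the x-axis; no y-intercept at any integer in the box.
(e) Fitting integer coefficients to these (and the overall shape) gives p.

x^2 + 2*y^2 - 3*z^2 + 3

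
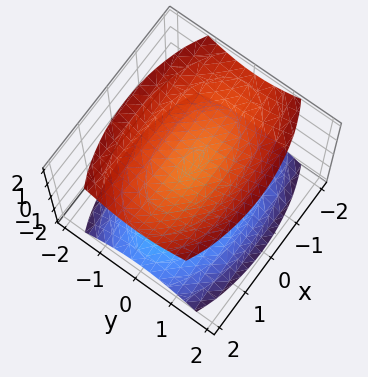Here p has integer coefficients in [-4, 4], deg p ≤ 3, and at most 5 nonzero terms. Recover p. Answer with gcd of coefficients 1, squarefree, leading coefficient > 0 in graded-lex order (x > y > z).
x^2 + 3*y^2 - 3*z^2 + 3

First, there are 2 components. Treating them together as one polynomial.
Next, deg p = 2. Two sheets facing apart; a quadric.
Then, symmetries: the z ↦ −z reflection is a symmetry, so z appears only in even powers; mirror symmetry y ↦ −y ⇒ only even powers of y; the x ↦ −x reflection is a symmetry, so x appears only in even powers.
Then, from the axis intercepts and sections: no y-intercept at any integer in the box; the z-axis gridline crossings are at z ∈ {-1, 1}; the surface avoids every integer x-axis point in the box.
Finally, the integer polynomial consistent with all of this is the stated p.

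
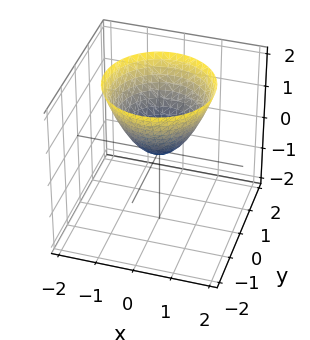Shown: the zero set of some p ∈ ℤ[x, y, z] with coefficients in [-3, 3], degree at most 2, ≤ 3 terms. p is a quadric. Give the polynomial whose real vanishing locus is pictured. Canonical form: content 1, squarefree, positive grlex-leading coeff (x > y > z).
x^2 + y^2 - z

First, degree: a single bowl opening along one axis; a quadric, so deg p = 2.
Next, symmetries: rotational symmetry about the z-axis ⇒ p depends on x, y only through x² + y².
Then, checking where it meets the axes: it meets the z-axis at z = 0 (among the integer gridlines); a circular section at z = 1 has radius exactly 1; one y-axis crossing is at y = 0; one x-axis crossing is at x = 0.
Finally, matching integer coefficients to the picture gives p.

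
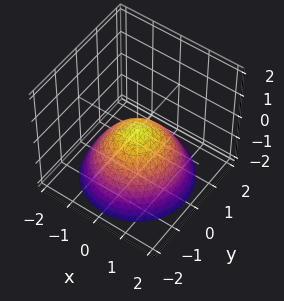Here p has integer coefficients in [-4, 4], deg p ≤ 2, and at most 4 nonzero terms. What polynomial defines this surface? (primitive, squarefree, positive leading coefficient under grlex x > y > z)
2*x^2 + 2*y^2 + 3*z

First, the degree is 2 — a paraboloid; a quadric.
Then, symmetries: the z-axis is an axis of rotation, so x and y enter only as x² + y².
Next, observable constraints: one z-axis crossing is at z = 0; a circular section at z = -2 has radius between 1 and 2; it meets the y-axis at y = 0 (among the integer gridlines); one x-axis crossing is at x = 0.
Finally, these observations pin down the coefficients.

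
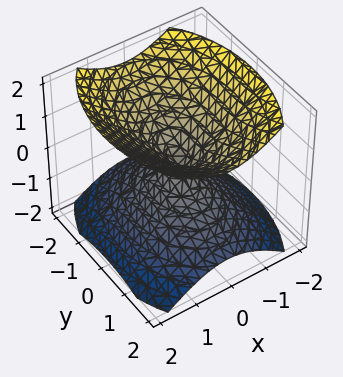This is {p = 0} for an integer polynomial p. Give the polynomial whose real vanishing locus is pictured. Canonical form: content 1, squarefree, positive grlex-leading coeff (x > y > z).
2*x^2 + y^2 - 2*z^2

I count 2 distinct pieces. Treating them together as one polynomial.
Degree: a double cone through the origin; a quadric, so deg p = 2.
Symmetries: mirror symmetry x ↦ −x ⇒ only even powers of x; mirror symmetry y ↦ −y ⇒ only even powers of y; the z ↦ −z reflection is a symmetry, so z appears only in even powers.
Reading off the gridlines: it crosses the y-axis at the gridline y = 0; one x-axis crossing is at x = 0; one z-axis crossing is at z = 0.
Together with the visible shape, these determine p as stated.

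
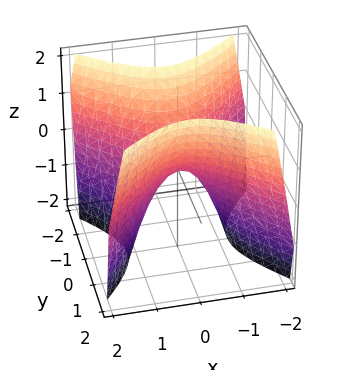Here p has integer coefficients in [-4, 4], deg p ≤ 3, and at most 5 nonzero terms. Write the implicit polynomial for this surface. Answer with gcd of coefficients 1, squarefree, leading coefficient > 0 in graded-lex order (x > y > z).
Degree: a saddle surface; a quadric, so deg p = 2.
Symmetries: it's symmetric under y → −y, forcing even powers of y; it's symmetric under x → −x, forcing even powers of x.
Checking where it meets the axes: it crosses the y-axis at the gridline y = 0; it crosses the z-axis at the gridline z = 0.
Together with the visible shape, these determine p as stated.

3*x^2 - 3*y^2 + 2*z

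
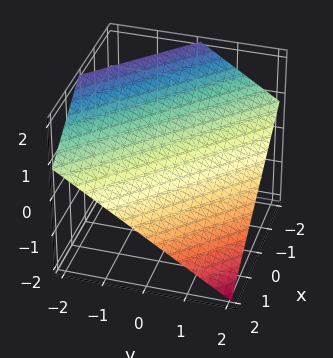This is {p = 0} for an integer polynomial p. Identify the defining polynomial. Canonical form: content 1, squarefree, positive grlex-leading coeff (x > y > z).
(a) deg p = 1.
(b) Observable constraints: it crosses the x-axis at the gridline x = 1; one y-axis crossing is at y = 1.
(c) Solving for integer coefficients yields p as stated.

2*x + 2*y + 3*z - 2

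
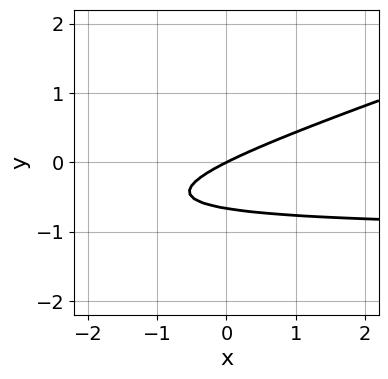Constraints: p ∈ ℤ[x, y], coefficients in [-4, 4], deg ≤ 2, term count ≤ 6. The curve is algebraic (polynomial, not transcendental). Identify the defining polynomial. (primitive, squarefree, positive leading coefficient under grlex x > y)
x*y - 3*y^2 + x - 2*y

1. deg p = 2.
2. Against the integer gridlines: it crosses the y-axis at the gridline y = 0; one x-axis crossing is at x = 0.
3. Fitting integer coefficients to these (and the overall shape) gives p.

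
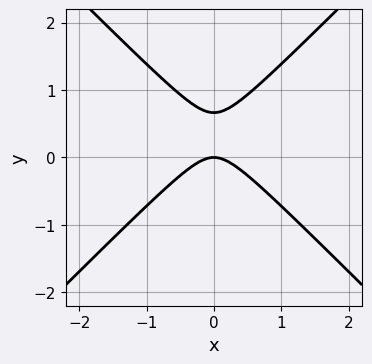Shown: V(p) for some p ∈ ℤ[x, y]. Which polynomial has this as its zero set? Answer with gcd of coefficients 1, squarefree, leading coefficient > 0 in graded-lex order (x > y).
Degree: the shape is more complex than any degree-1 curve, so deg p = 2.
Symmetries: the x ↦ −x reflection is a symmetry, so x appears only in even powers.
Observable constraints: it crosses the y-axis at the gridline y = 0; one x-axis crossing is at x = 0.
Assembling these constraints gives the stated polynomial.

3*x^2 - 3*y^2 + 2*y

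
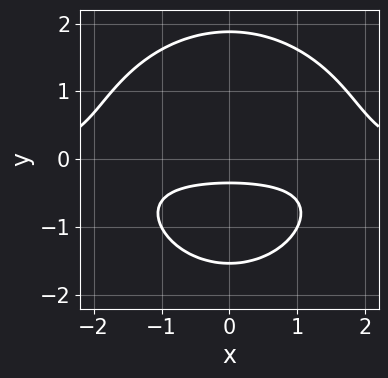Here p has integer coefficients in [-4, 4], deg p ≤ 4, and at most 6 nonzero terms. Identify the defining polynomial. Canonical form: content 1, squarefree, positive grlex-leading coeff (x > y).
x^2*y + y^3 - 3*y - 1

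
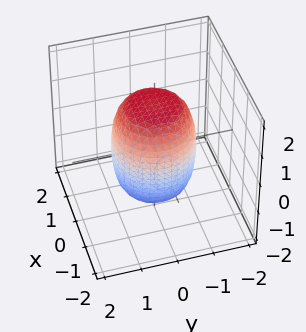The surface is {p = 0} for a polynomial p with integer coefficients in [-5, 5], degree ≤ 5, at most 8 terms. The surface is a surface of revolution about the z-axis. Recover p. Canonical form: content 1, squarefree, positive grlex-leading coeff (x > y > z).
2*x^4 + 4*x^2*y^2 + 2*y^4 - x^2 - y^2 + z^2 - 2

First, the degree is 4 — no degree-3 surface has this shape.
Then, symmetry: the z-axis is an axis of rotation, so x and y enter only as x² + y².
Then, from the visible intercepts: a circular section at z = -1 has radius exactly 1.
Finally, together with the visible shape, these determine p as stated.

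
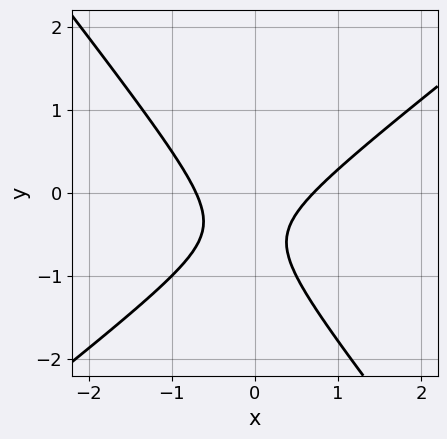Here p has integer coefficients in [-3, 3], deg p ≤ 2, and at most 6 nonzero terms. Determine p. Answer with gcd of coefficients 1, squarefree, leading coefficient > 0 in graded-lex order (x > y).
(a) The degree is 2 — the shape is more complex than any degree-1 curve.
(b) Observable constraints: the curve avoids every integer y-axis point in the box.
(c) Assembling these constraints gives the stated polynomial.

2*x^2 - x*y - 2*y^2 - 2*y - 1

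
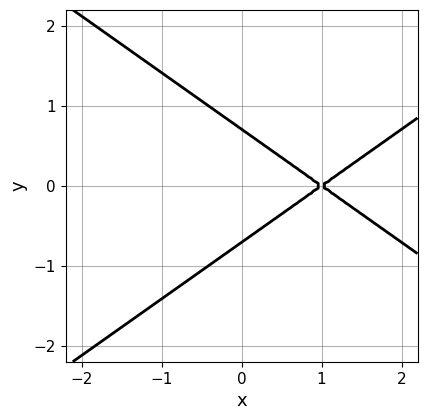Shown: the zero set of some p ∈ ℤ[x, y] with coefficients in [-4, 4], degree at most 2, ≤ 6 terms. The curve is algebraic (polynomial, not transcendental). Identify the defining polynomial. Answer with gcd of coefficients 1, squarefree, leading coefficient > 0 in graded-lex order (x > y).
First, the degree is 2 — a generic line meets the curve in up to 2 points.
Next, symmetries: the y ↦ −y reflection is a symmetry, so y appears only in even powers.
Then, observable constraints: it crosses the x-axis at the gridline x = 1.
Finally, matching integer coefficients to the picture gives p.

x^2 - 2*y^2 - 2*x + 1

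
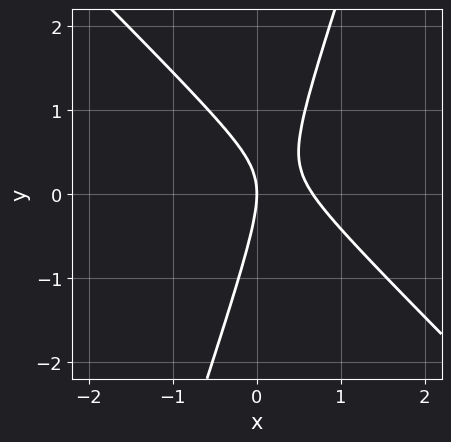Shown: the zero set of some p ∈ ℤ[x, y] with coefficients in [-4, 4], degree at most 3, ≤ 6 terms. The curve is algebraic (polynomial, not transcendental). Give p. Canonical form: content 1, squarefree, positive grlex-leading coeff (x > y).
3*x^2 + 2*x*y - y^2 - 2*x

(a) Degree: the shape is more complex than any degree-1 curve, so deg p = 2.
(b) Reading off the gridlines: one x-axis crossing is at x = 0; it crosses the y-axis at the gridline y = 0.
(c) Matching integer coefficients to the picture gives p.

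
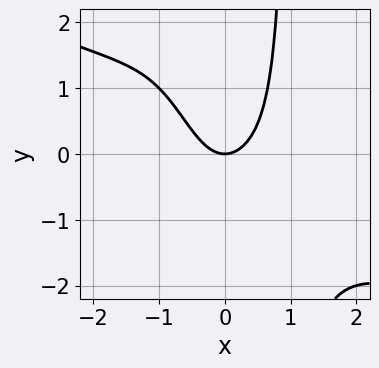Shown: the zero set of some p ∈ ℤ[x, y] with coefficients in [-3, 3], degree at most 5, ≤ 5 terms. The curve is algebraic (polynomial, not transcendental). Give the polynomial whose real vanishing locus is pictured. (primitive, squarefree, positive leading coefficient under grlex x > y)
x^4 + 2*x^3*y + 3*x^2 - 2*y

1. deg p = 4. No degree-3 curve has this shape.
2. Reading off the gridlines: it crosses the y-axis at the gridline y = 0; it crosses the x-axis at the gridline x = 0.
3. Together with the visible shape, these determine p as stated.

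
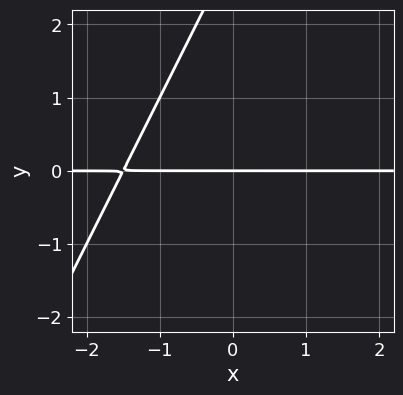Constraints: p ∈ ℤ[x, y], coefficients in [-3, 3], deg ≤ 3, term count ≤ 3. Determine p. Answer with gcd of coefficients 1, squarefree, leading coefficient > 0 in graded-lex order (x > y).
2*x*y - y^2 + 3*y

deg p = 2. A generic line meets the curve in up to 2 points.
Against the integer gridlines: one y-axis crossing is at y = 0; every point of the x-axis in the box is on the curve.
Matching integer coefficients to the picture gives p.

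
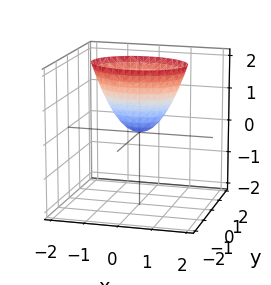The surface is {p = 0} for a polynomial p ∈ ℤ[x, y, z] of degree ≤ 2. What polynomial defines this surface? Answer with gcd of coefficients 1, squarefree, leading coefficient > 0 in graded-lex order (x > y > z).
(a) The degree is 2 — a paraboloid; a quadric.
(b) Symmetries: it's symmetric under x → −x, forcing even powers of x; mirror symmetry y ↦ −y ⇒ only even powers of y.
(c) Checking where it meets the axes: one z-axis crossing is at z = 0; one y-axis crossing is at y = 0; it meets the x-axis at x = 0 (among the integer gridlines).
(d) Fitting integer coefficients to these (and the overall shape) gives p.

x^2 + 2*y^2 - z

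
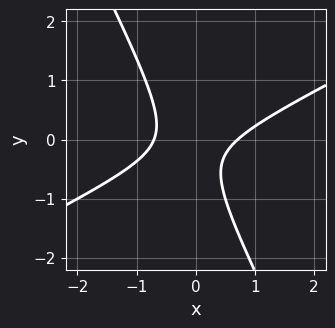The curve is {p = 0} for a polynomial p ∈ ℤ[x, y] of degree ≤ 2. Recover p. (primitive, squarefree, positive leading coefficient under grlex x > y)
1. Degree: the shape is more complex than any degree-1 curve, so deg p = 2.
2. From the axis intercepts and sections: no y-intercept at any integer in the box.
3. Together with the visible shape, these determine p as stated.

2*x^2 - 3*x*y - 2*y^2 - y - 1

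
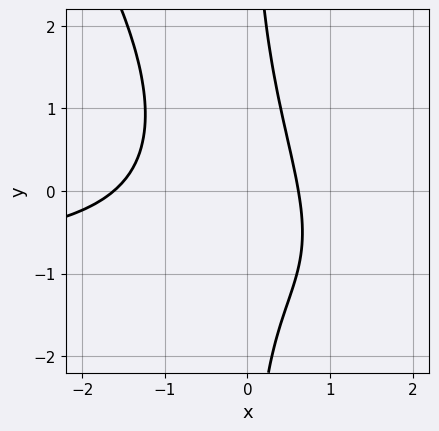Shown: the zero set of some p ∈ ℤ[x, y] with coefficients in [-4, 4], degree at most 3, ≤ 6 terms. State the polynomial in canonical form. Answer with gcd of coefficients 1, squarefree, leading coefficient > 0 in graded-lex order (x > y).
(a) The degree is 3 — the shape is more complex than any degree-2 curve.
(b) Reading off the gridlines: the curve avoids every integer y-axis point in the box.
(c) Matching integer coefficients to the picture gives p.

3*x^2*y + 2*x*y^2 + 3*x^2 + 3*x - 3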